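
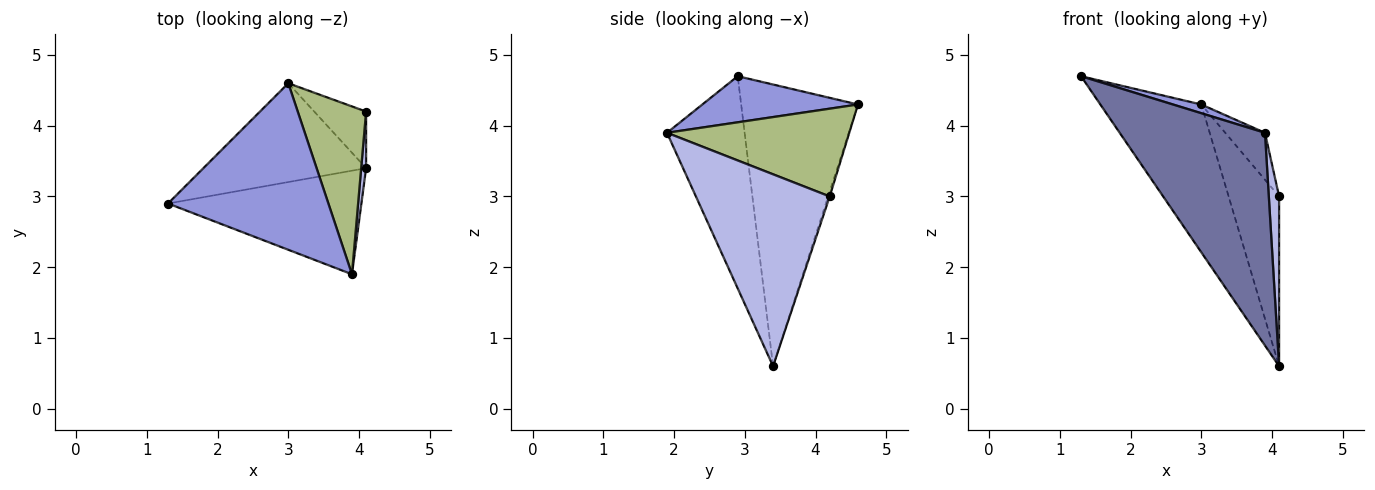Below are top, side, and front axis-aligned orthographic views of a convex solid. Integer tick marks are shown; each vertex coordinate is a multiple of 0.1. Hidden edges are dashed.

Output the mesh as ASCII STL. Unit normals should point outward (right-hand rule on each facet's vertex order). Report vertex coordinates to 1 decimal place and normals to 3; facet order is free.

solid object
 facet normal -0.433 -0.810 -0.395
  outer loop
   vertex 3.9 1.9 3.9
   vertex 1.3 2.9 4.7
   vertex 4.1 3.4 0.6
  endloop
 endfacet
 facet normal -0.693 0.599 -0.400
  outer loop
   vertex 3.0 4.6 4.3
   vertex 4.1 3.4 0.6
   vertex 1.3 2.9 4.7
  endloop
 endfacet
 facet normal 0.276 -0.050 0.960
  outer loop
   vertex 3.0 4.6 4.3
   vertex 1.3 2.9 4.7
   vertex 3.9 1.9 3.9
  endloop
 endfacet
 facet normal 0.997 -0.077 0.026
  outer loop
   vertex 4.1 4.2 3.0
   vertex 3.9 1.9 3.9
   vertex 4.1 3.4 0.6
  endloop
 endfacet
 facet normal -0.029 0.948 -0.316
  outer loop
   vertex 4.1 4.2 3.0
   vertex 4.1 3.4 0.6
   vertex 3.0 4.6 4.3
  endloop
 endfacet
 facet normal 0.777 0.169 0.606
  outer loop
   vertex 4.1 4.2 3.0
   vertex 3.0 4.6 4.3
   vertex 3.9 1.9 3.9
  endloop
 endfacet
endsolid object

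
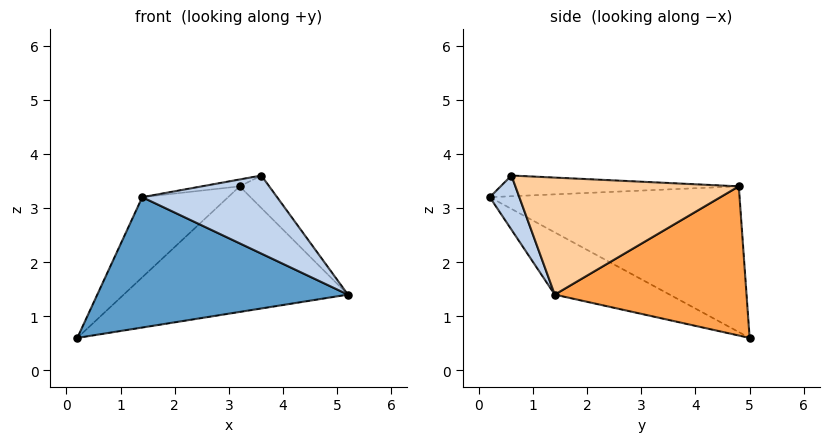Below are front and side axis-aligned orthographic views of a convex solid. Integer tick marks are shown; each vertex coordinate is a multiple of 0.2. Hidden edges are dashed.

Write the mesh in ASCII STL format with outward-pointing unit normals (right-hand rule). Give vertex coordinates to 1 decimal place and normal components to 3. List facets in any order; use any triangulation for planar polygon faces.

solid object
 facet normal -0.233 -0.508 -0.830
  outer loop
   vertex 1.4 0.2 3.2
   vertex 0.2 5.0 0.6
   vertex 5.2 1.4 1.4
  endloop
 endfacet
 facet normal 0.210 -0.958 -0.196
  outer loop
   vertex 3.6 0.6 3.6
   vertex 1.4 0.2 3.2
   vertex 5.2 1.4 1.4
  endloop
 endfacet
 facet normal 0.547 0.640 -0.540
  outer loop
   vertex 3.2 4.8 3.4
   vertex 5.2 1.4 1.4
   vertex 0.2 5.0 0.6
  endloop
 endfacet
 facet normal 0.786 0.104 0.609
  outer loop
   vertex 3.2 4.8 3.4
   vertex 3.6 0.6 3.6
   vertex 5.2 1.4 1.4
  endloop
 endfacet
 facet normal -0.657 0.226 0.720
  outer loop
   vertex 3.2 4.8 3.4
   vertex 0.2 5.0 0.6
   vertex 1.4 0.2 3.2
  endloop
 endfacet
 facet normal -0.184 0.029 0.982
  outer loop
   vertex 3.2 4.8 3.4
   vertex 1.4 0.2 3.2
   vertex 3.6 0.6 3.6
  endloop
 endfacet
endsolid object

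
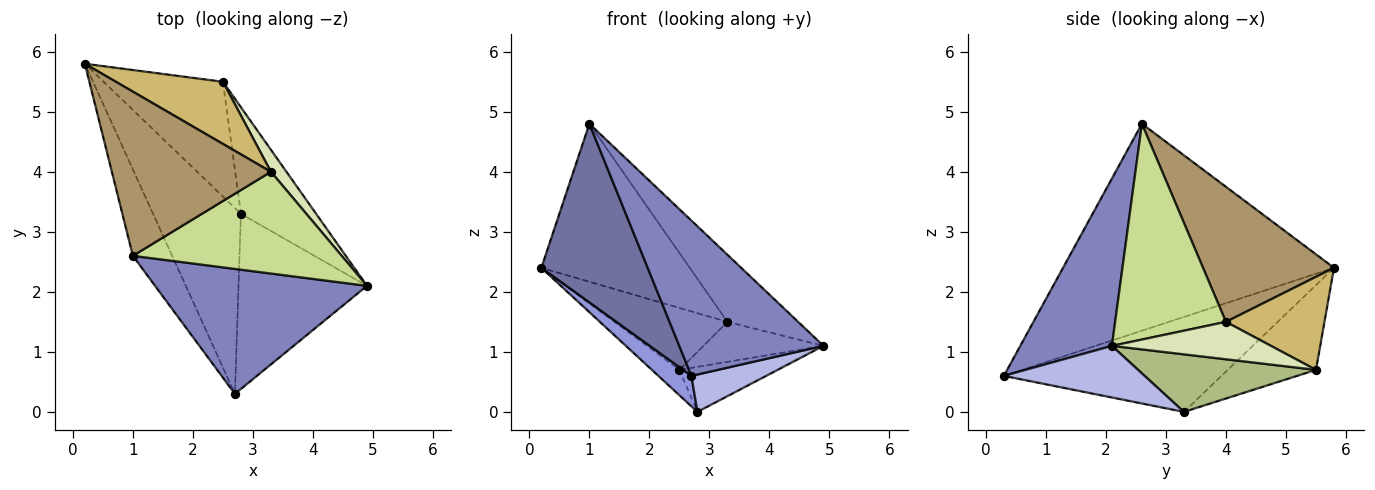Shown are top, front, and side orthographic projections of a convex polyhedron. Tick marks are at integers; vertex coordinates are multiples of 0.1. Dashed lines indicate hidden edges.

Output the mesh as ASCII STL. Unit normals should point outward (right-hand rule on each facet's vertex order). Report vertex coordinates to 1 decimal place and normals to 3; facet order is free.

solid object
 facet normal -0.917 -0.360 -0.174
  outer loop
   vertex 1.0 2.6 4.8
   vertex 0.2 5.8 2.4
   vertex 2.7 0.3 0.6
  endloop
 endfacet
 facet normal 0.444 -0.698 0.562
  outer loop
   vertex 1.0 2.6 4.8
   vertex 2.7 0.3 0.6
   vertex 4.9 2.1 1.1
  endloop
 endfacet
 facet normal -0.729 -0.111 -0.675
  outer loop
   vertex 2.8 3.3 0.0
   vertex 2.7 0.3 0.6
   vertex 0.2 5.8 2.4
  endloop
 endfacet
 facet normal 0.366 -0.194 -0.910
  outer loop
   vertex 2.8 3.3 0.0
   vertex 4.9 2.1 1.1
   vertex 2.7 0.3 0.6
  endloop
 endfacet
 facet normal -0.570 0.178 -0.802
  outer loop
   vertex 2.5 5.5 0.7
   vertex 2.8 3.3 0.0
   vertex 0.2 5.8 2.4
  endloop
 endfacet
 facet normal 0.576 0.318 -0.753
  outer loop
   vertex 2.5 5.5 0.7
   vertex 4.9 2.1 1.1
   vertex 2.8 3.3 0.0
  endloop
 endfacet
 facet normal 0.653 0.417 0.632
  outer loop
   vertex 3.3 4.0 1.5
   vertex 1.0 2.6 4.8
   vertex 4.9 2.1 1.1
  endloop
 endfacet
 facet normal 0.758 0.572 0.315
  outer loop
   vertex 3.3 4.0 1.5
   vertex 4.9 2.1 1.1
   vertex 2.5 5.5 0.7
  endloop
 endfacet
 facet normal 0.522 0.591 0.615
  outer loop
   vertex 3.3 4.0 1.5
   vertex 0.2 5.8 2.4
   vertex 1.0 2.6 4.8
  endloop
 endfacet
 facet normal 0.524 0.601 0.603
  outer loop
   vertex 3.3 4.0 1.5
   vertex 2.5 5.5 0.7
   vertex 0.2 5.8 2.4
  endloop
 endfacet
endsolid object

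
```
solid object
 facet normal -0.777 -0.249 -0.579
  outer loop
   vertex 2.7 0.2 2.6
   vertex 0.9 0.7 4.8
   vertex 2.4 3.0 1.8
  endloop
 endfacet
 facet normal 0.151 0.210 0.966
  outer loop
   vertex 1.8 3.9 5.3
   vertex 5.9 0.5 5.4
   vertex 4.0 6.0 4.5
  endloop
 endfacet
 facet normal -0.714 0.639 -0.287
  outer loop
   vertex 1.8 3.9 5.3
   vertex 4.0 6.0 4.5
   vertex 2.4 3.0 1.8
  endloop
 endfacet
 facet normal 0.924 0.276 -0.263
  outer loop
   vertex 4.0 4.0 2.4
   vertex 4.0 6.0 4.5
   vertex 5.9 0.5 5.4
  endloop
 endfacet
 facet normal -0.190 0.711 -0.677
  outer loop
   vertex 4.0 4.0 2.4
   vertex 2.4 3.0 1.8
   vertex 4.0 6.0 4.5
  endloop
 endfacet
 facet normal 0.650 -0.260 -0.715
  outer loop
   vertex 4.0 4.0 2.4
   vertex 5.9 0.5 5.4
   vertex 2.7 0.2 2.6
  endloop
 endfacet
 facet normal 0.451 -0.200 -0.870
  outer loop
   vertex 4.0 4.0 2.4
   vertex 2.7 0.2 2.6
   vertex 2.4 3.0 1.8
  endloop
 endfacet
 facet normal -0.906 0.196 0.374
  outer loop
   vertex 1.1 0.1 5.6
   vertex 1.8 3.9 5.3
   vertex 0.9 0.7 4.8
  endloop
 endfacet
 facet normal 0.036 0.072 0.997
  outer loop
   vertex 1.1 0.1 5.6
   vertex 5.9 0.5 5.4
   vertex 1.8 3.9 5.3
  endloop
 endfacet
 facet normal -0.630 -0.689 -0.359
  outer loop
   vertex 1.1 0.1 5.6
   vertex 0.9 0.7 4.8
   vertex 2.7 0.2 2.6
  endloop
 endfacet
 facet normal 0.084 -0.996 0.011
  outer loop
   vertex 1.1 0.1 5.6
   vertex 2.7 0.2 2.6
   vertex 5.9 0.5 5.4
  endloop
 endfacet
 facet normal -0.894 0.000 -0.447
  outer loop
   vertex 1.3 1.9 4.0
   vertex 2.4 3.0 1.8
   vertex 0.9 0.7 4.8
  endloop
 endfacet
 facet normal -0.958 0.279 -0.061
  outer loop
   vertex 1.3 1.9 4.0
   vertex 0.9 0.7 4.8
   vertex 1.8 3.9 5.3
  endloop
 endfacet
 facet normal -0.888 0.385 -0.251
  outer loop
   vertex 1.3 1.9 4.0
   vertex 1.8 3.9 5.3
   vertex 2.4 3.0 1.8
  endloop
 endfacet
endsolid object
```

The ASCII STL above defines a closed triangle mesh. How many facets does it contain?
14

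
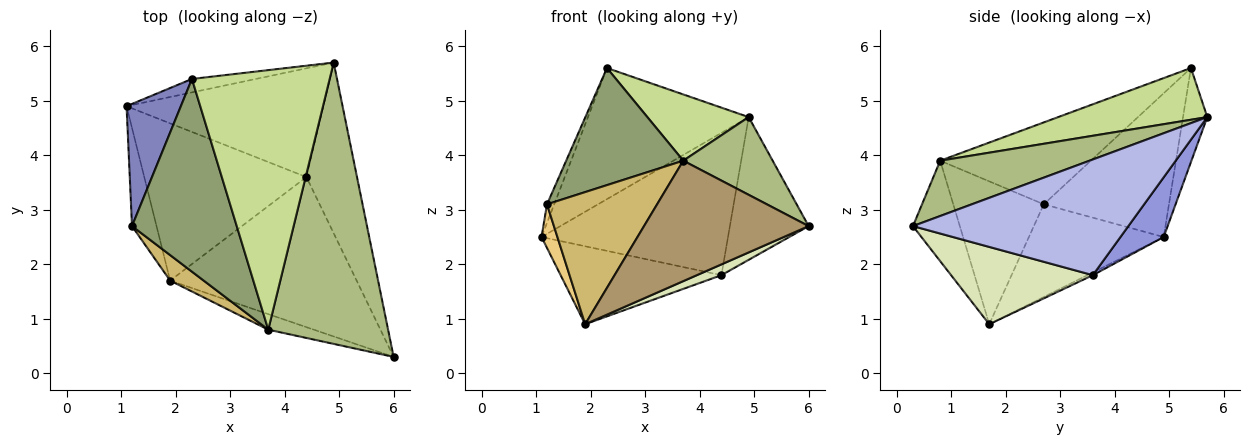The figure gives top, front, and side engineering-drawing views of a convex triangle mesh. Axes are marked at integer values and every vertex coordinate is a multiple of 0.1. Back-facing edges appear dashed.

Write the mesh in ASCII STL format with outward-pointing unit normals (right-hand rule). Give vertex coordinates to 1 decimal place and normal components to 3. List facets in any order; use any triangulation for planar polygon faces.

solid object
 facet normal -0.149 0.984 -0.101
  outer loop
   vertex 2.3 5.4 5.6
   vertex 4.9 5.7 4.7
   vertex 1.1 4.9 2.5
  endloop
 endfacet
 facet normal -0.934 0.054 0.353
  outer loop
   vertex 1.2 2.7 3.1
   vertex 2.3 5.4 5.6
   vertex 1.1 4.9 2.5
  endloop
 endfacet
 facet normal 0.181 0.781 -0.597
  outer loop
   vertex 4.4 3.6 1.8
   vertex 1.1 4.9 2.5
   vertex 4.9 5.7 4.7
  endloop
 endfacet
 facet normal 0.869 0.318 -0.380
  outer loop
   vertex 4.4 3.6 1.8
   vertex 4.9 5.7 4.7
   vertex 6.0 0.3 2.7
  endloop
 endfacet
 facet normal -0.556 -0.432 0.711
  outer loop
   vertex 3.7 0.8 3.9
   vertex 2.3 5.4 5.6
   vertex 1.2 2.7 3.1
  endloop
 endfacet
 facet normal 0.407 -0.243 0.881
  outer loop
   vertex 3.7 0.8 3.9
   vertex 6.0 0.3 2.7
   vertex 4.9 5.7 4.7
  endloop
 endfacet
 facet normal 0.342 -0.232 0.911
  outer loop
   vertex 3.7 0.8 3.9
   vertex 4.9 5.7 4.7
   vertex 2.3 5.4 5.6
  endloop
 endfacet
 facet normal 0.382 -0.066 -0.922
  outer loop
   vertex 1.9 1.7 0.9
   vertex 4.4 3.6 1.8
   vertex 6.0 0.3 2.7
  endloop
 endfacet
 facet normal -0.272 -0.954 -0.123
  outer loop
   vertex 1.9 1.7 0.9
   vertex 6.0 0.3 2.7
   vertex 3.7 0.8 3.9
  endloop
 endfacet
 facet normal -0.628 -0.764 0.148
  outer loop
   vertex 1.9 1.7 0.9
   vertex 3.7 0.8 3.9
   vertex 1.2 2.7 3.1
  endloop
 endfacet
 facet normal -0.961 -0.113 -0.254
  outer loop
   vertex 1.9 1.7 0.9
   vertex 1.2 2.7 3.1
   vertex 1.1 4.9 2.5
  endloop
 endfacet
 facet normal -0.015 0.444 -0.896
  outer loop
   vertex 1.9 1.7 0.9
   vertex 1.1 4.9 2.5
   vertex 4.4 3.6 1.8
  endloop
 endfacet
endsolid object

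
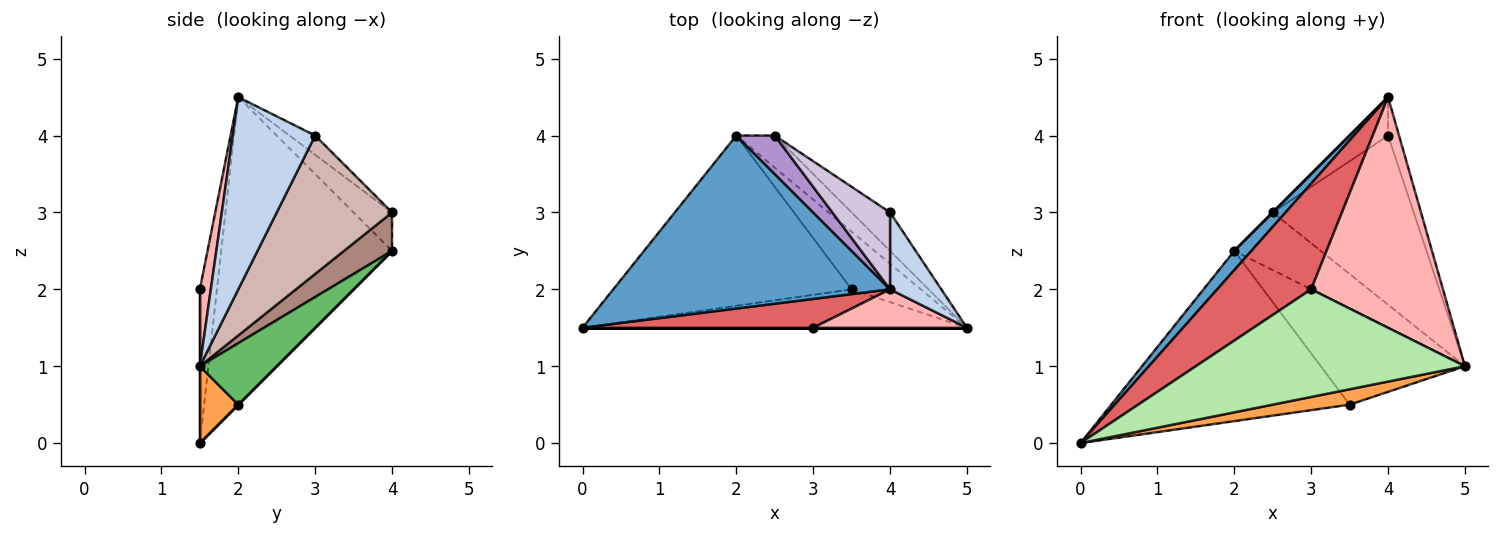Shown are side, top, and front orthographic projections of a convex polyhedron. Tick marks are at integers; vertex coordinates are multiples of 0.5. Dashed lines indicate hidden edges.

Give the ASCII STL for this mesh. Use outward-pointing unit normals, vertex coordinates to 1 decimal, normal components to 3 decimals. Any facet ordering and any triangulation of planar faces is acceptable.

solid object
 facet normal -0.741 -0.074 0.667
  outer loop
   vertex 4.0 2.0 4.5
   vertex 2.0 4.0 2.5
   vertex 0.0 1.5 0.0
  endloop
 endfacet
 facet normal 0.958 0.128 0.256
  outer loop
   vertex 4.0 3.0 4.0
   vertex 4.0 2.0 4.5
   vertex 5.0 1.5 1.0
  endloop
 endfacet
 facet normal 0.183 -0.365 -0.913
  outer loop
   vertex 3.5 2.0 0.5
   vertex 5.0 1.5 1.0
   vertex 0.0 1.5 0.0
  endloop
 endfacet
 facet normal 0.000 0.707 -0.707
  outer loop
   vertex 3.5 2.0 0.5
   vertex 0.0 1.5 0.0
   vertex 2.0 4.0 2.5
  endloop
 endfacet
 facet normal 0.416 0.780 -0.468
  outer loop
   vertex 3.5 2.0 0.5
   vertex 2.0 4.0 2.5
   vertex 5.0 1.5 1.0
  endloop
 endfacet
 facet normal 0.000 -1.000 0.000
  outer loop
   vertex 3.0 1.5 2.0
   vertex 0.0 1.5 0.0
   vertex 5.0 1.5 1.0
  endloop
 endfacet
 facet normal -0.173 -0.950 0.259
  outer loop
   vertex 3.0 1.5 2.0
   vertex 4.0 2.0 4.5
   vertex 0.0 1.5 0.0
  endloop
 endfacet
 facet normal 0.082 -0.983 0.164
  outer loop
   vertex 3.0 1.5 2.0
   vertex 5.0 1.5 1.0
   vertex 4.0 2.0 4.5
  endloop
 endfacet
 facet normal -0.707 0.000 0.707
  outer loop
   vertex 2.5 4.0 3.0
   vertex 2.0 4.0 2.5
   vertex 4.0 2.0 4.5
  endloop
 endfacet
 facet normal -0.286 0.429 0.857
  outer loop
   vertex 2.5 4.0 3.0
   vertex 4.0 2.0 4.5
   vertex 4.0 3.0 4.0
  endloop
 endfacet
 facet normal 0.437 0.786 -0.437
  outer loop
   vertex 2.5 4.0 3.0
   vertex 5.0 1.5 1.0
   vertex 2.0 4.0 2.5
  endloop
 endfacet
 facet normal 0.624 0.762 -0.173
  outer loop
   vertex 2.5 4.0 3.0
   vertex 4.0 3.0 4.0
   vertex 5.0 1.5 1.0
  endloop
 endfacet
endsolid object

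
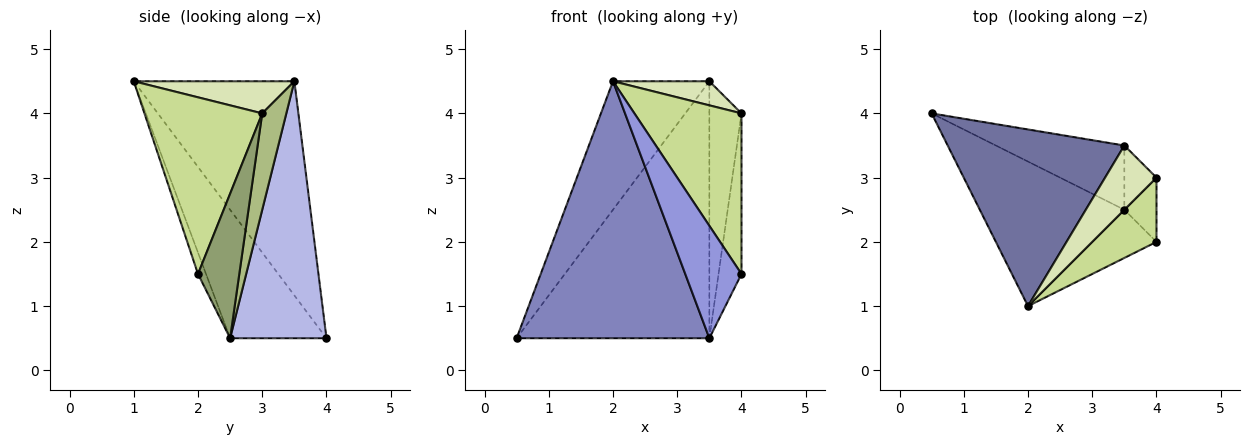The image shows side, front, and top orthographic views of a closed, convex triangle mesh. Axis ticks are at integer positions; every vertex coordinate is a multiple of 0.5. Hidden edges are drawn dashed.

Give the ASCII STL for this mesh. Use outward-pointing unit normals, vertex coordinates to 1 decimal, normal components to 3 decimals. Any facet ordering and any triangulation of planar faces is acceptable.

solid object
 facet normal -0.700 0.420 0.578
  outer loop
   vertex 3.5 3.5 4.5
   vertex 0.5 4.0 0.5
   vertex 2.0 1.0 4.5
  endloop
 endfacet
 facet normal -0.400 -0.799 -0.449
  outer loop
   vertex 3.5 2.5 0.5
   vertex 2.0 1.0 4.5
   vertex 0.5 4.0 0.5
  endloop
 endfacet
 facet normal -0.130 -0.911 -0.391
  outer loop
   vertex 3.5 2.5 0.5
   vertex 4.0 2.0 1.5
   vertex 2.0 1.0 4.5
  endloop
 endfacet
 facet normal 0.436 0.873 -0.218
  outer loop
   vertex 3.5 2.5 0.5
   vertex 0.5 4.0 0.5
   vertex 3.5 3.5 4.5
  endloop
 endfacet
 facet normal 0.858 0.477 -0.191
  outer loop
   vertex 4.0 3.0 4.0
   vertex 4.0 2.0 1.5
   vertex 3.5 2.5 0.5
  endloop
 endfacet
 facet normal 0.588 0.784 -0.196
  outer loop
   vertex 4.0 3.0 4.0
   vertex 3.5 2.5 0.5
   vertex 3.5 3.5 4.5
  endloop
 endfacet
 facet normal 0.715 -0.650 0.260
  outer loop
   vertex 4.0 3.0 4.0
   vertex 2.0 1.0 4.5
   vertex 4.0 2.0 1.5
  endloop
 endfacet
 facet normal 0.505 -0.303 0.808
  outer loop
   vertex 4.0 3.0 4.0
   vertex 3.5 3.5 4.5
   vertex 2.0 1.0 4.5
  endloop
 endfacet
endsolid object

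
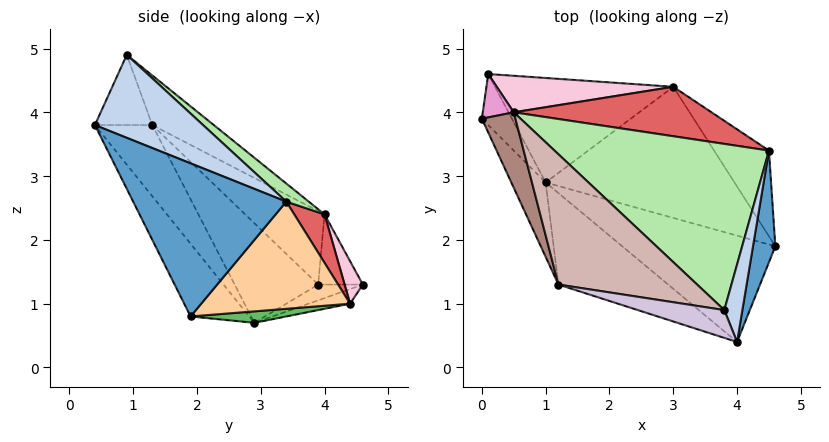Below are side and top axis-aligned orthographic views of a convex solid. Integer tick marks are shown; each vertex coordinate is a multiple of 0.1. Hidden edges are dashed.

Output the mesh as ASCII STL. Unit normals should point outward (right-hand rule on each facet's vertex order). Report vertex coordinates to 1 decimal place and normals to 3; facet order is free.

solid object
 facet normal 0.984 -0.107 0.143
  outer loop
   vertex 4.5 3.4 2.6
   vertex 4.0 0.4 3.8
   vertex 4.6 1.9 0.8
  endloop
 endfacet
 facet normal 0.974 -0.077 0.212
  outer loop
   vertex 4.5 3.4 2.6
   vertex 3.8 0.9 4.9
   vertex 4.0 0.4 3.8
  endloop
 endfacet
 facet normal -0.224 -0.853 -0.471
  outer loop
   vertex 1.0 2.9 0.7
   vertex 4.6 1.9 0.8
   vertex 4.0 0.4 3.8
  endloop
 endfacet
 facet normal 0.761 0.518 -0.390
  outer loop
   vertex 3.0 4.4 1.0
   vertex 4.5 3.4 2.6
   vertex 4.6 1.9 0.8
  endloop
 endfacet
 facet normal 0.060 0.118 -0.991
  outer loop
   vertex 3.0 4.4 1.0
   vertex 4.6 1.9 0.8
   vertex 1.0 2.9 0.7
  endloop
 endfacet
 facet normal 0.063 0.666 0.743
  outer loop
   vertex 0.5 4.0 2.4
   vertex 3.8 0.9 4.9
   vertex 4.5 3.4 2.6
  endloop
 endfacet
 facet normal 0.110 0.886 0.450
  outer loop
   vertex 0.5 4.0 2.4
   vertex 4.5 3.4 2.6
   vertex 3.0 4.4 1.0
  endloop
 endfacet
 facet normal -0.756 -0.600 -0.261
  outer loop
   vertex 1.2 1.3 3.8
   vertex 0.0 3.9 1.3
   vertex 1.0 2.9 0.7
  endloop
 endfacet
 facet normal -0.277 -0.861 -0.427
  outer loop
   vertex 1.2 1.3 3.8
   vertex 1.0 2.9 0.7
   vertex 4.0 0.4 3.8
  endloop
 endfacet
 facet normal -0.286 -0.891 0.353
  outer loop
   vertex 1.2 1.3 3.8
   vertex 4.0 0.4 3.8
   vertex 3.8 0.9 4.9
  endloop
 endfacet
 facet normal -0.909 -0.020 0.415
  outer loop
   vertex 1.2 1.3 3.8
   vertex 0.5 4.0 2.4
   vertex 0.0 3.9 1.3
  endloop
 endfacet
 facet normal -0.313 0.372 0.874
  outer loop
   vertex 1.2 1.3 3.8
   vertex 3.8 0.9 4.9
   vertex 0.5 4.0 2.4
  endloop
 endfacet
 facet normal -0.907 0.130 0.401
  outer loop
   vertex 0.1 4.6 1.3
   vertex 0.0 3.9 1.3
   vertex 0.5 4.0 2.4
  endloop
 endfacet
 facet normal 0.107 0.889 0.446
  outer loop
   vertex 0.1 4.6 1.3
   vertex 0.5 4.0 2.4
   vertex 3.0 4.4 1.0
  endloop
 endfacet
 facet normal -0.464 0.066 -0.883
  outer loop
   vertex 0.1 4.6 1.3
   vertex 1.0 2.9 0.7
   vertex 0.0 3.9 1.3
  endloop
 endfacet
 facet normal -0.078 0.295 -0.952
  outer loop
   vertex 0.1 4.6 1.3
   vertex 3.0 4.4 1.0
   vertex 1.0 2.9 0.7
  endloop
 endfacet
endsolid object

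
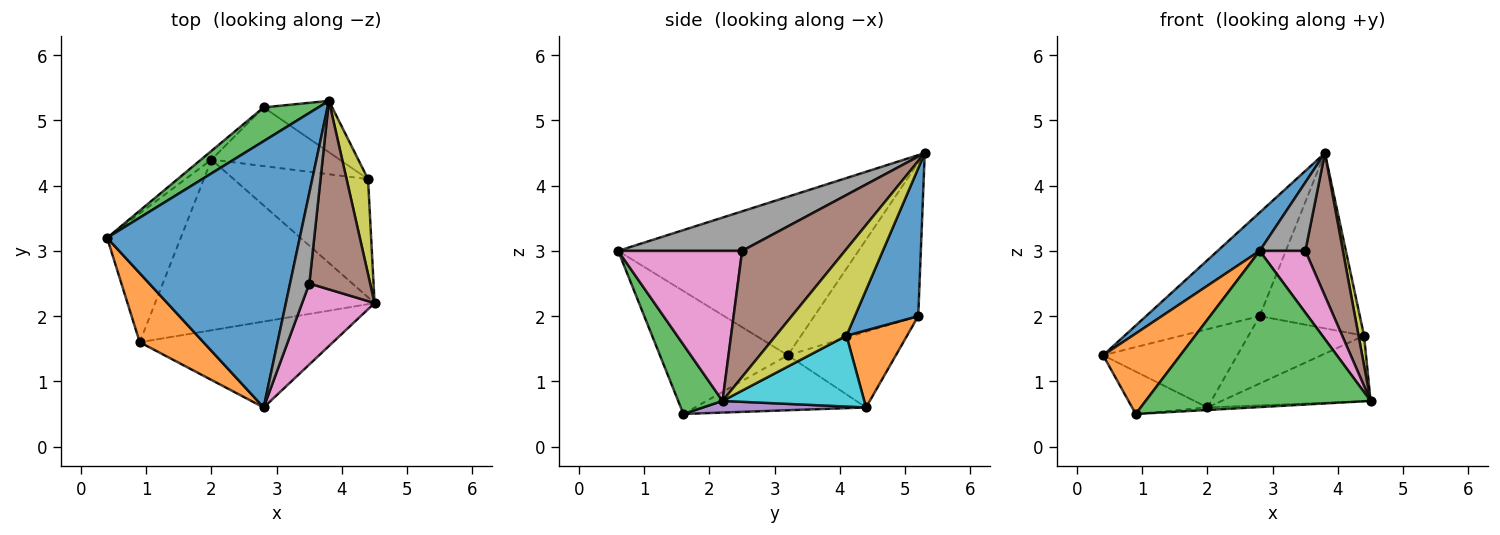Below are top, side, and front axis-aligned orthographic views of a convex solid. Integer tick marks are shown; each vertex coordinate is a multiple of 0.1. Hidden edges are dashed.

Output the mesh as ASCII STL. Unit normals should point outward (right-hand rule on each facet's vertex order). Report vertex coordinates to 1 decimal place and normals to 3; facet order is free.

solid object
 facet normal -0.631 -0.111 0.767
  outer loop
   vertex 2.8 0.6 3.0
   vertex 3.8 5.3 4.5
   vertex 0.4 3.2 1.4
  endloop
 endfacet
 facet normal -0.782 -0.473 0.406
  outer loop
   vertex 0.9 1.6 0.5
   vertex 2.8 0.6 3.0
   vertex 0.4 3.2 1.4
  endloop
 endfacet
 facet normal 0.170 -0.863 -0.475
  outer loop
   vertex 0.9 1.6 0.5
   vertex 4.5 2.2 0.7
   vertex 2.8 0.6 3.0
  endloop
 endfacet
 facet normal -0.579 0.255 -0.775
  outer loop
   vertex 0.9 1.6 0.5
   vertex 0.4 3.2 1.4
   vertex 2.0 4.4 0.6
  endloop
 endfacet
 facet normal 0.053 0.015 -0.998
  outer loop
   vertex 0.9 1.6 0.5
   vertex 2.0 4.4 0.6
   vertex 4.5 2.2 0.7
  endloop
 endfacet
 facet normal 0.855 -0.313 0.413
  outer loop
   vertex 3.5 2.5 3.0
   vertex 4.5 2.2 0.7
   vertex 3.8 5.3 4.5
  endloop
 endfacet
 facet normal 0.855 -0.315 0.413
  outer loop
   vertex 3.5 2.5 3.0
   vertex 2.8 0.6 3.0
   vertex 4.5 2.2 0.7
  endloop
 endfacet
 facet normal 0.853 -0.314 0.416
  outer loop
   vertex 3.5 2.5 3.0
   vertex 3.8 5.3 4.5
   vertex 2.8 0.6 3.0
  endloop
 endfacet
 facet normal 0.968 -0.075 0.240
  outer loop
   vertex 4.4 4.1 1.7
   vertex 3.8 5.3 4.5
   vertex 4.5 2.2 0.7
  endloop
 endfacet
 facet normal 0.419 0.440 -0.794
  outer loop
   vertex 4.4 4.1 1.7
   vertex 4.5 2.2 0.7
   vertex 2.0 4.4 0.6
  endloop
 endfacet
 facet normal 0.519 0.820 -0.240
  outer loop
   vertex 2.8 5.2 2.0
   vertex 3.8 5.3 4.5
   vertex 4.4 4.1 1.7
  endloop
 endfacet
 facet normal 0.368 0.701 -0.611
  outer loop
   vertex 2.8 5.2 2.0
   vertex 4.4 4.1 1.7
   vertex 2.0 4.4 0.6
  endloop
 endfacet
 facet normal -0.656 0.717 0.234
  outer loop
   vertex 2.8 5.2 2.0
   vertex 0.4 3.2 1.4
   vertex 3.8 5.3 4.5
  endloop
 endfacet
 facet normal -0.625 0.776 -0.086
  outer loop
   vertex 2.8 5.2 2.0
   vertex 2.0 4.4 0.6
   vertex 0.4 3.2 1.4
  endloop
 endfacet
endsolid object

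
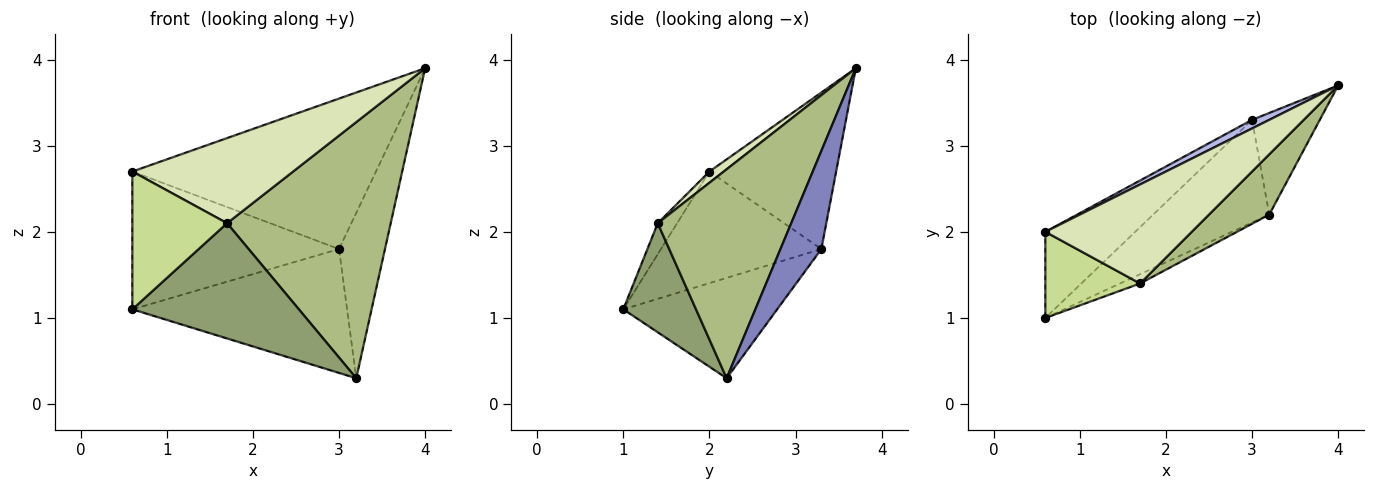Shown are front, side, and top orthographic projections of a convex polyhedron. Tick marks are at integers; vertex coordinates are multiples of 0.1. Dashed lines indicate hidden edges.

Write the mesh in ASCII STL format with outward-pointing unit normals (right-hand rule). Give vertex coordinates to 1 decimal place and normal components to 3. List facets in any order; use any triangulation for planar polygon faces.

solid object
 facet normal -0.483 0.674 -0.559
  outer loop
   vertex 3.0 3.3 1.8
   vertex 3.2 2.2 0.3
   vertex 0.6 1.0 1.1
  endloop
 endfacet
 facet normal 0.604 0.679 -0.417
  outer loop
   vertex 3.0 3.3 1.8
   vertex 4.0 3.7 3.9
   vertex 3.2 2.2 0.3
  endloop
 endfacet
 facet normal -0.550 0.708 -0.443
  outer loop
   vertex 0.6 2.0 2.7
   vertex 3.0 3.3 1.8
   vertex 0.6 1.0 1.1
  endloop
 endfacet
 facet normal -0.461 0.886 0.051
  outer loop
   vertex 0.6 2.0 2.7
   vertex 4.0 3.7 3.9
   vertex 3.0 3.3 1.8
  endloop
 endfacet
 facet normal 0.399 -0.914 -0.074
  outer loop
   vertex 1.7 1.4 2.1
   vertex 0.6 1.0 1.1
   vertex 3.2 2.2 0.3
  endloop
 endfacet
 facet normal 0.622 -0.762 0.179
  outer loop
   vertex 1.7 1.4 2.1
   vertex 3.2 2.2 0.3
   vertex 4.0 3.7 3.9
  endloop
 endfacet
 facet normal -0.171 -0.836 0.522
  outer loop
   vertex 1.7 1.4 2.1
   vertex 0.6 2.0 2.7
   vertex 0.6 1.0 1.1
  endloop
 endfacet
 facet normal 0.058 -0.651 0.757
  outer loop
   vertex 1.7 1.4 2.1
   vertex 4.0 3.7 3.9
   vertex 0.6 2.0 2.7
  endloop
 endfacet
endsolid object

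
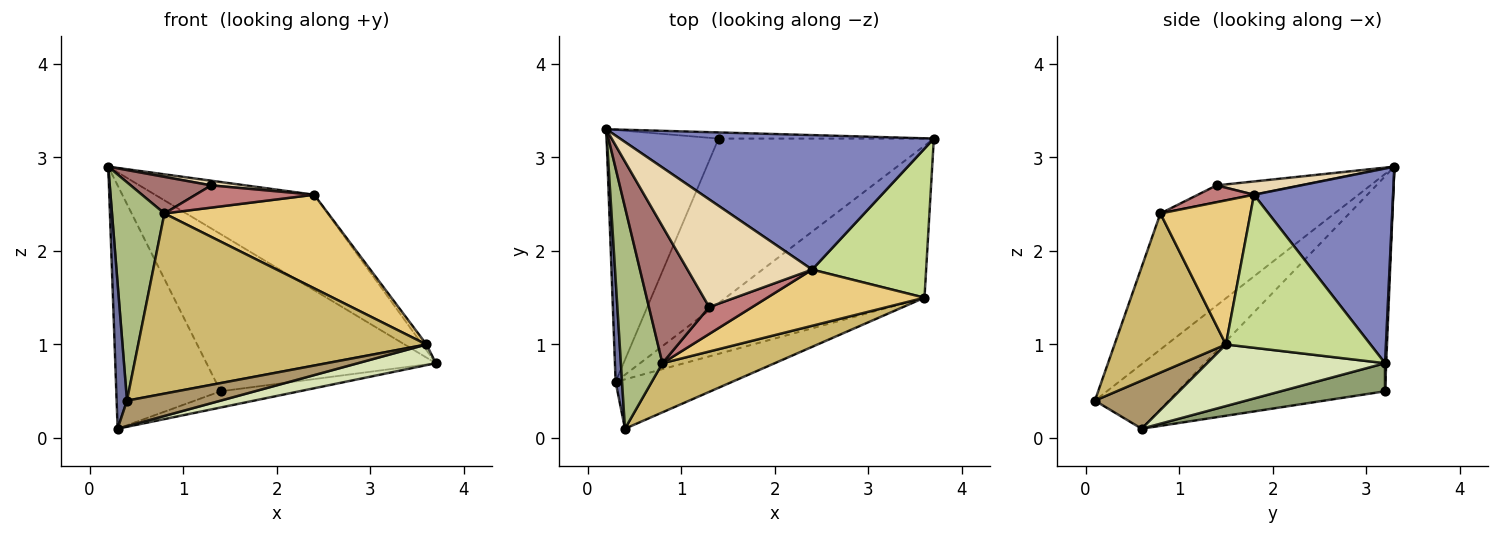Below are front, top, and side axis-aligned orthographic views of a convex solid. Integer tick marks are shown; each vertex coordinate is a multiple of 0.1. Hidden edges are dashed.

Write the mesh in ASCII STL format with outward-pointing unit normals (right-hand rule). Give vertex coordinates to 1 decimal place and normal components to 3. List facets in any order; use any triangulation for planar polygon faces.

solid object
 facet normal -0.986 -0.138 0.098
  outer loop
   vertex 0.3 0.6 0.1
   vertex 0.4 0.1 0.4
   vertex 0.2 3.3 2.9
  endloop
 endfacet
 facet normal 0.451 0.516 0.728
  outer loop
   vertex 2.4 1.8 2.6
   vertex 3.7 3.2 0.8
   vertex 0.2 3.3 2.9
  endloop
 endfacet
 facet normal 0.005 0.999 -0.039
  outer loop
   vertex 1.4 3.2 0.5
   vertex 0.2 3.3 2.9
   vertex 3.7 3.2 0.8
  endloop
 endfacet
 facet normal -0.810 0.408 -0.422
  outer loop
   vertex 1.4 3.2 0.5
   vertex 0.3 0.6 0.1
   vertex 0.2 3.3 2.9
  endloop
 endfacet
 facet normal 0.129 0.097 -0.987
  outer loop
   vertex 1.4 3.2 0.5
   vertex 3.7 3.2 0.8
   vertex 0.3 0.6 0.1
  endloop
 endfacet
 facet normal -0.919 -0.277 0.281
  outer loop
   vertex 0.8 0.8 2.4
   vertex 0.2 3.3 2.9
   vertex 0.4 0.1 0.4
  endloop
 endfacet
 facet normal 0.802 0.023 0.597
  outer loop
   vertex 3.6 1.5 1.0
   vertex 3.7 3.2 0.8
   vertex 2.4 1.8 2.6
  endloop
 endfacet
 facet normal 0.293 -0.129 -0.947
  outer loop
   vertex 3.6 1.5 1.0
   vertex 0.3 0.6 0.1
   vertex 3.7 3.2 0.8
  endloop
 endfacet
 facet normal 0.345 -0.431 -0.834
  outer loop
   vertex 3.6 1.5 1.0
   vertex 0.4 0.1 0.4
   vertex 0.3 0.6 0.1
  endloop
 endfacet
 facet normal 0.349 -0.904 0.247
  outer loop
   vertex 3.6 1.5 1.0
   vertex 0.8 0.8 2.4
   vertex 0.4 0.1 0.4
  endloop
 endfacet
 facet normal 0.427 -0.776 0.465
  outer loop
   vertex 3.6 1.5 1.0
   vertex 2.4 1.8 2.6
   vertex 0.8 0.8 2.4
  endloop
 endfacet
 facet normal 0.106 -0.043 0.993
  outer loop
   vertex 1.3 1.4 2.7
   vertex 2.4 1.8 2.6
   vertex 0.2 3.3 2.9
  endloop
 endfacet
 facet normal -0.261 -0.249 0.933
  outer loop
   vertex 1.3 1.4 2.7
   vertex 0.2 3.3 2.9
   vertex 0.8 0.8 2.4
  endloop
 endfacet
 facet normal 0.289 -0.610 0.738
  outer loop
   vertex 1.3 1.4 2.7
   vertex 0.8 0.8 2.4
   vertex 2.4 1.8 2.6
  endloop
 endfacet
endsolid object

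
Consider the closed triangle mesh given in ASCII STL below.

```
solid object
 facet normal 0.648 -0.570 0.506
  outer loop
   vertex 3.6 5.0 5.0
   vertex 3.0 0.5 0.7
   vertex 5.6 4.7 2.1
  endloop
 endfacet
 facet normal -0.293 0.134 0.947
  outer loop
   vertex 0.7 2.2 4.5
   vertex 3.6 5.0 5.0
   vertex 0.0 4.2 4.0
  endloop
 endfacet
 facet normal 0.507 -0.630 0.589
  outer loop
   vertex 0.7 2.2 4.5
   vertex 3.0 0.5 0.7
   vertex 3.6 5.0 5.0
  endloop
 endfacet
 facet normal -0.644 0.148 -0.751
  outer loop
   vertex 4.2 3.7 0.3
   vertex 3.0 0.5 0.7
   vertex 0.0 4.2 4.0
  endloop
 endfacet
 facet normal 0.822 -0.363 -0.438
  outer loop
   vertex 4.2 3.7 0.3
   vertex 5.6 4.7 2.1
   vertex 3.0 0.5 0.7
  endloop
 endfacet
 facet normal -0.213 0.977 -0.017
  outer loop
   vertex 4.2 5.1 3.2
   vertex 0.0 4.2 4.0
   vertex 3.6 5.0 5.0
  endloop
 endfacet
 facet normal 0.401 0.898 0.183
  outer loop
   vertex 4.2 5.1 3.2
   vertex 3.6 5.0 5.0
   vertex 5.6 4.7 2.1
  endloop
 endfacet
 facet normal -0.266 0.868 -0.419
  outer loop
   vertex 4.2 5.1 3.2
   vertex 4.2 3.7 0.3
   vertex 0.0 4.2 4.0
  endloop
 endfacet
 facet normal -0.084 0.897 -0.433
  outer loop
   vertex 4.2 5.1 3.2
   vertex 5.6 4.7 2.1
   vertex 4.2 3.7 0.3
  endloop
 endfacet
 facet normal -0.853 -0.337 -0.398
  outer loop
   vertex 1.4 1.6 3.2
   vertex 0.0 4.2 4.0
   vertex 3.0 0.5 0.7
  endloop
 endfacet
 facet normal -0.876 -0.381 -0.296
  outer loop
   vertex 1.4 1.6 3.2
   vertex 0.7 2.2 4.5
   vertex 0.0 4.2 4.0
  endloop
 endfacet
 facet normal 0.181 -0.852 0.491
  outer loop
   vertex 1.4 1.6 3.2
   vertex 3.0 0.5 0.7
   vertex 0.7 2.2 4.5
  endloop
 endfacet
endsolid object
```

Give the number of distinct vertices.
8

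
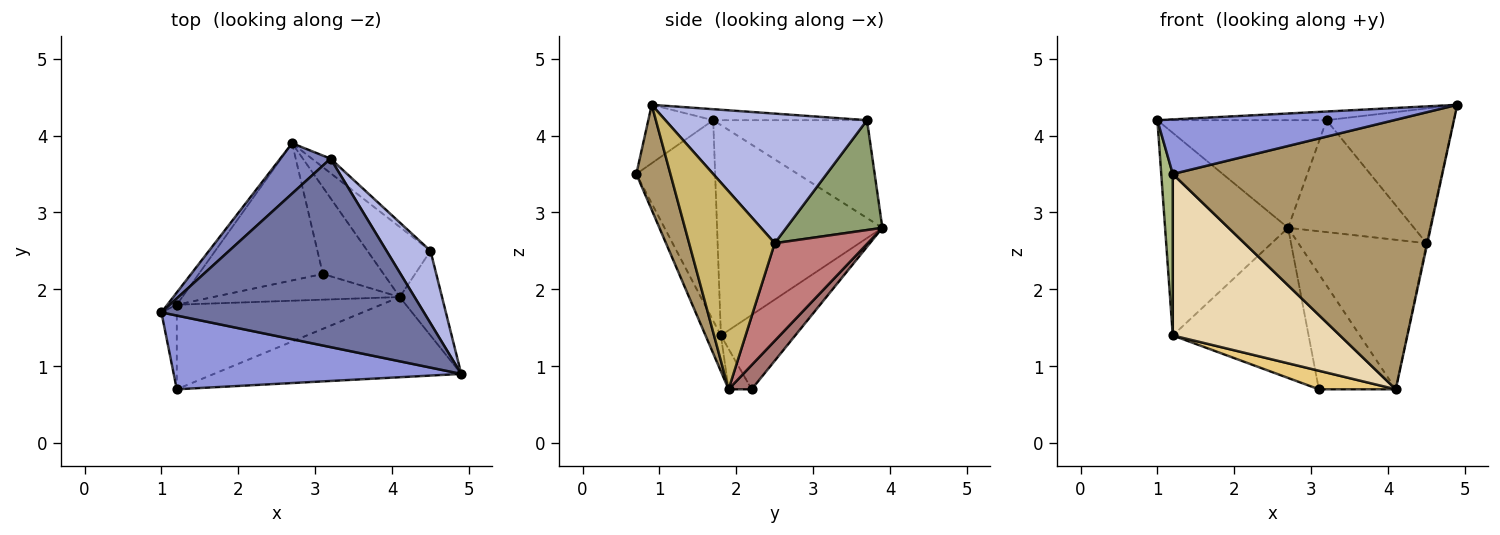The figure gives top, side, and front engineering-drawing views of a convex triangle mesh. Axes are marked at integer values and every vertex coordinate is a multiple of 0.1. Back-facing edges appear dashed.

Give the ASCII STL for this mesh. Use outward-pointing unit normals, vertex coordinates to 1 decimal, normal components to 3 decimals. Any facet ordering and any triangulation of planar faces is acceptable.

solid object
 facet normal -0.042 0.046 0.998
  outer loop
   vertex 3.2 3.7 4.2
   vertex 1.0 1.7 4.2
   vertex 4.9 0.9 4.4
  endloop
 endfacet
 facet normal -0.636 0.699 0.327
  outer loop
   vertex 3.2 3.7 4.2
   vertex 2.7 3.9 2.8
   vertex 1.0 1.7 4.2
  endloop
 endfacet
 facet normal -0.161 -0.587 0.793
  outer loop
   vertex 1.2 0.7 3.5
   vertex 4.9 0.9 4.4
   vertex 1.0 1.7 4.2
  endloop
 endfacet
 facet normal 0.813 0.513 0.276
  outer loop
   vertex 4.5 2.5 2.6
   vertex 3.2 3.7 4.2
   vertex 4.9 0.9 4.4
  endloop
 endfacet
 facet normal 0.604 0.791 -0.103
  outer loop
   vertex 4.5 2.5 2.6
   vertex 2.7 3.9 2.8
   vertex 3.2 3.7 4.2
  endloop
 endfacet
 facet normal -0.987 -0.144 -0.076
  outer loop
   vertex 1.2 1.8 1.4
   vertex 1.2 0.7 3.5
   vertex 1.0 1.7 4.2
  endloop
 endfacet
 facet normal -0.802 0.597 -0.036
  outer loop
   vertex 1.2 1.8 1.4
   vertex 1.0 1.7 4.2
   vertex 2.7 3.9 2.8
  endloop
 endfacet
 facet normal -0.375 0.684 -0.625
  outer loop
   vertex 1.2 1.8 1.4
   vertex 2.7 3.9 2.8
   vertex 3.1 2.2 0.7
  endloop
 endfacet
 facet normal 0.120 -0.951 -0.283
  outer loop
   vertex 4.1 1.9 0.7
   vertex 4.9 0.9 4.4
   vertex 1.2 0.7 3.5
  endloop
 endfacet
 facet normal 0.978 0.009 -0.209
  outer loop
   vertex 4.1 1.9 0.7
   vertex 4.5 2.5 2.6
   vertex 4.9 0.9 4.4
  endloop
 endfacet
 facet normal -0.173 -0.576 -0.799
  outer loop
   vertex 4.1 1.9 0.7
   vertex 1.2 1.8 1.4
   vertex 3.1 2.2 0.7
  endloop
 endfacet
 facet normal -0.081 -0.883 -0.462
  outer loop
   vertex 4.1 1.9 0.7
   vertex 1.2 0.7 3.5
   vertex 1.2 1.8 1.4
  endloop
 endfacet
 facet normal 0.233 0.777 -0.585
  outer loop
   vertex 4.1 1.9 0.7
   vertex 3.1 2.2 0.7
   vertex 2.7 3.9 2.8
  endloop
 endfacet
 facet normal 0.549 0.757 -0.355
  outer loop
   vertex 4.1 1.9 0.7
   vertex 2.7 3.9 2.8
   vertex 4.5 2.5 2.6
  endloop
 endfacet
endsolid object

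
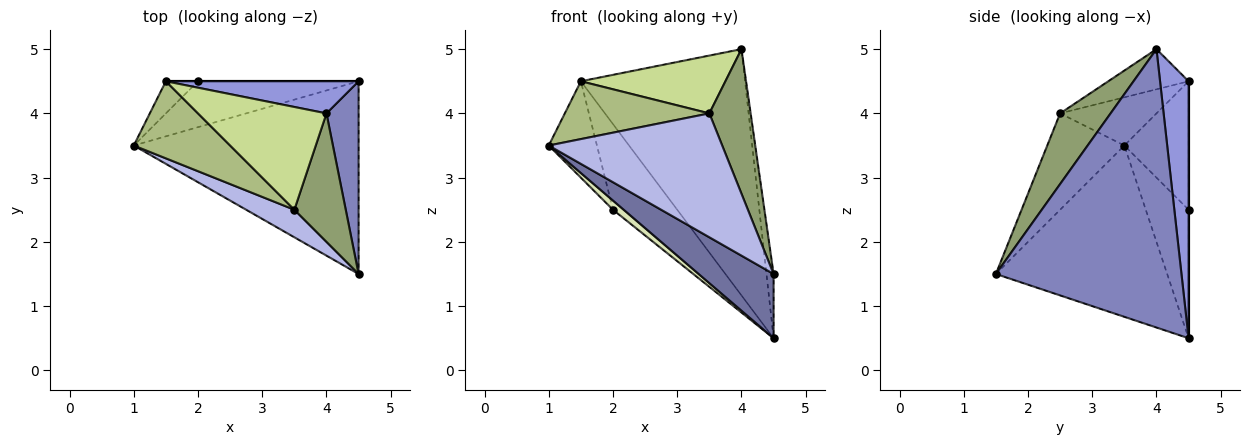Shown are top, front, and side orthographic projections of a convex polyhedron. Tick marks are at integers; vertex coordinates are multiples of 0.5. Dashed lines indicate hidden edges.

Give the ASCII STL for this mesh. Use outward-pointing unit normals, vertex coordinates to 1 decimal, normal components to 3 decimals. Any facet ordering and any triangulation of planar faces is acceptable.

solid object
 facet normal -0.586 -0.256 -0.769
  outer loop
   vertex 4.5 1.5 1.5
   vertex 1.0 3.5 3.5
   vertex 4.5 4.5 0.5
  endloop
 endfacet
 facet normal 0.993 0.038 0.115
  outer loop
   vertex 4.0 4.0 5.0
   vertex 4.5 1.5 1.5
   vertex 4.5 4.5 0.5
  endloop
 endfacet
 facet normal 0.170 0.977 0.127
  outer loop
   vertex 1.5 4.5 4.5
   vertex 4.0 4.0 5.0
   vertex 4.5 4.5 0.5
  endloop
 endfacet
 facet normal -0.398 -0.896 0.199
  outer loop
   vertex 3.5 2.5 4.0
   vertex 1.0 3.5 3.5
   vertex 4.5 1.5 1.5
  endloop
 endfacet
 facet normal 0.674 -0.552 0.491
  outer loop
   vertex 3.5 2.5 4.0
   vertex 4.5 1.5 1.5
   vertex 4.0 4.0 5.0
  endloop
 endfacet
 facet normal -0.371 -0.557 0.743
  outer loop
   vertex 3.5 2.5 4.0
   vertex 1.5 4.5 4.5
   vertex 1.0 3.5 3.5
  endloop
 endfacet
 facet normal -0.263 -0.473 0.841
  outer loop
   vertex 3.5 2.5 4.0
   vertex 4.0 4.0 5.0
   vertex 1.5 4.5 4.5
  endloop
 endfacet
 facet normal -0.617 -0.154 -0.772
  outer loop
   vertex 2.0 4.5 2.5
   vertex 4.5 4.5 0.5
   vertex 1.0 3.5 3.5
  endloop
 endfacet
 facet normal -0.784 0.588 -0.196
  outer loop
   vertex 2.0 4.5 2.5
   vertex 1.0 3.5 3.5
   vertex 1.5 4.5 4.5
  endloop
 endfacet
 facet normal 0.000 1.000 0.000
  outer loop
   vertex 2.0 4.5 2.5
   vertex 1.5 4.5 4.5
   vertex 4.5 4.5 0.5
  endloop
 endfacet
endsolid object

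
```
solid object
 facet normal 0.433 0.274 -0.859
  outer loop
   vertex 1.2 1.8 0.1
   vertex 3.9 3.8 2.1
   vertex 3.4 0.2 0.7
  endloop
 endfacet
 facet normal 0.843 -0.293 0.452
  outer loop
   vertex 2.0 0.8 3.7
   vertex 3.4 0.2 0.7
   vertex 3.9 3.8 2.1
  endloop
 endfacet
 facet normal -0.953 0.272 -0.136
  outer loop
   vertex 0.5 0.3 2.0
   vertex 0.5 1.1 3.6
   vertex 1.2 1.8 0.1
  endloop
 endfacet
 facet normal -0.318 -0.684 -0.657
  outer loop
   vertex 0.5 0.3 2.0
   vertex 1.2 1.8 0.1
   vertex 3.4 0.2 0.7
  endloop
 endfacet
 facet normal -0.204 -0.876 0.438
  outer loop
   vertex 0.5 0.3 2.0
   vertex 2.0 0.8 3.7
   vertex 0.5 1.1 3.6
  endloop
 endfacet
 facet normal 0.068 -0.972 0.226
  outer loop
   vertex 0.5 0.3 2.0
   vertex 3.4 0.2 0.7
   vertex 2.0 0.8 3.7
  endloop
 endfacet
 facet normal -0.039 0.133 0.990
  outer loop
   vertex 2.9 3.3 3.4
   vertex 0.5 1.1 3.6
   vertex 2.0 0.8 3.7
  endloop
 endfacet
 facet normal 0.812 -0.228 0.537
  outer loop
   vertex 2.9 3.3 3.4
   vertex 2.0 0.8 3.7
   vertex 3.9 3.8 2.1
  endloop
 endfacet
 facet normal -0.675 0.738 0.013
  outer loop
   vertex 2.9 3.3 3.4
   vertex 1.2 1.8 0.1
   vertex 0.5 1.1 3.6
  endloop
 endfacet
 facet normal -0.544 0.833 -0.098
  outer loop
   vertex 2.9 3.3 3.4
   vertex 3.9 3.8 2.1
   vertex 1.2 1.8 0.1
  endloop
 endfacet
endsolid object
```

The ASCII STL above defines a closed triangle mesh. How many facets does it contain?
10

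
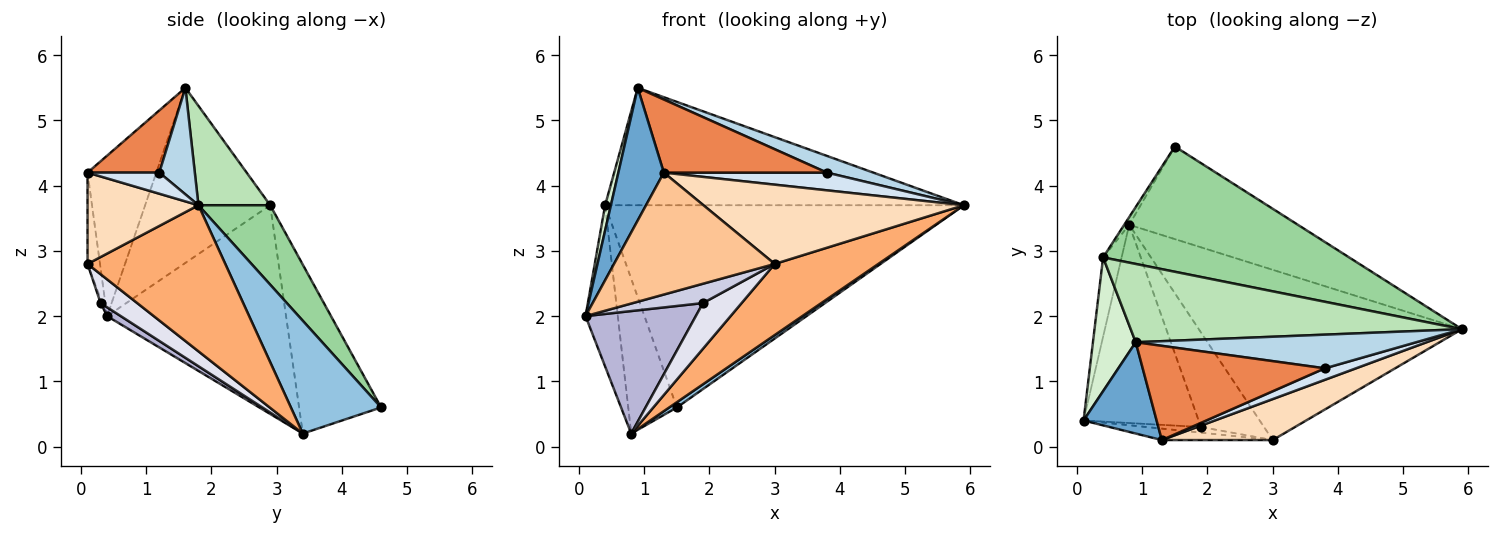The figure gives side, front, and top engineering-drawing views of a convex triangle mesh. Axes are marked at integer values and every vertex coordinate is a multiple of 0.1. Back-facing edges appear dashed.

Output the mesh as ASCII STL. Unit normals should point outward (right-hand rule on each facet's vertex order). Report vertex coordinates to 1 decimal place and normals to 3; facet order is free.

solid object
 facet normal -0.780 -0.516 0.355
  outer loop
   vertex 1.3 0.1 4.2
   vertex 0.9 1.6 5.5
   vertex 0.1 0.4 2.0
  endloop
 endfacet
 facet normal 0.555 -0.047 -0.830
  outer loop
   vertex 0.8 3.4 0.2
   vertex 1.5 4.6 0.6
   vertex 5.9 1.8 3.7
  endloop
 endfacet
 facet normal 0.322 -0.421 0.848
  outer loop
   vertex 3.8 1.2 4.2
   vertex 5.9 1.8 3.7
   vertex 0.9 1.6 5.5
  endloop
 endfacet
 facet normal 0.346 -0.787 0.510
  outer loop
   vertex 3.8 1.2 4.2
   vertex 1.3 0.1 4.2
   vertex 5.9 1.8 3.7
  endloop
 endfacet
 facet normal 0.260 -0.592 0.763
  outer loop
   vertex 3.8 1.2 4.2
   vertex 0.9 1.6 5.5
   vertex 1.3 0.1 4.2
  endloop
 endfacet
 facet normal 0.456 -0.343 -0.821
  outer loop
   vertex 3.0 0.1 2.8
   vertex 0.8 3.4 0.2
   vertex 5.9 1.8 3.7
  endloop
 endfacet
 facet normal -0.077 -0.993 -0.093
  outer loop
   vertex 3.0 0.1 2.8
   vertex 1.3 0.1 4.2
   vertex 0.1 0.4 2.0
  endloop
 endfacet
 facet normal 0.354 -0.831 0.430
  outer loop
   vertex 3.0 0.1 2.8
   vertex 5.9 1.8 3.7
   vertex 1.3 0.1 4.2
  endloop
 endfacet
 facet normal -0.860 0.510 -0.025
  outer loop
   vertex 0.4 2.9 3.7
   vertex 1.5 4.6 0.6
   vertex 0.8 3.4 0.2
  endloop
 endfacet
 facet normal 0.168 0.838 0.519
  outer loop
   vertex 0.4 2.9 3.7
   vertex 5.9 1.8 3.7
   vertex 1.5 4.6 0.6
  endloop
 endfacet
 facet normal 0.164 0.821 0.547
  outer loop
   vertex 0.4 2.9 3.7
   vertex 0.9 1.6 5.5
   vertex 5.9 1.8 3.7
  endloop
 endfacet
 facet normal -0.970 -0.045 0.237
  outer loop
   vertex 0.4 2.9 3.7
   vertex 0.1 0.4 2.0
   vertex 0.9 1.6 5.5
  endloop
 endfacet
 facet normal -0.980 0.177 -0.087
  outer loop
   vertex 0.4 2.9 3.7
   vertex 0.8 3.4 0.2
   vertex 0.1 0.4 2.0
  endloop
 endfacet
 facet normal 0.065 -0.525 -0.849
  outer loop
   vertex 1.9 0.3 2.2
   vertex 0.1 0.4 2.0
   vertex 0.8 3.4 0.2
  endloop
 endfacet
 facet normal -0.022 -0.960 -0.279
  outer loop
   vertex 1.9 0.3 2.2
   vertex 3.0 0.1 2.8
   vertex 0.1 0.4 2.0
  endloop
 endfacet
 facet normal 0.381 -0.402 -0.833
  outer loop
   vertex 1.9 0.3 2.2
   vertex 0.8 3.4 0.2
   vertex 3.0 0.1 2.8
  endloop
 endfacet
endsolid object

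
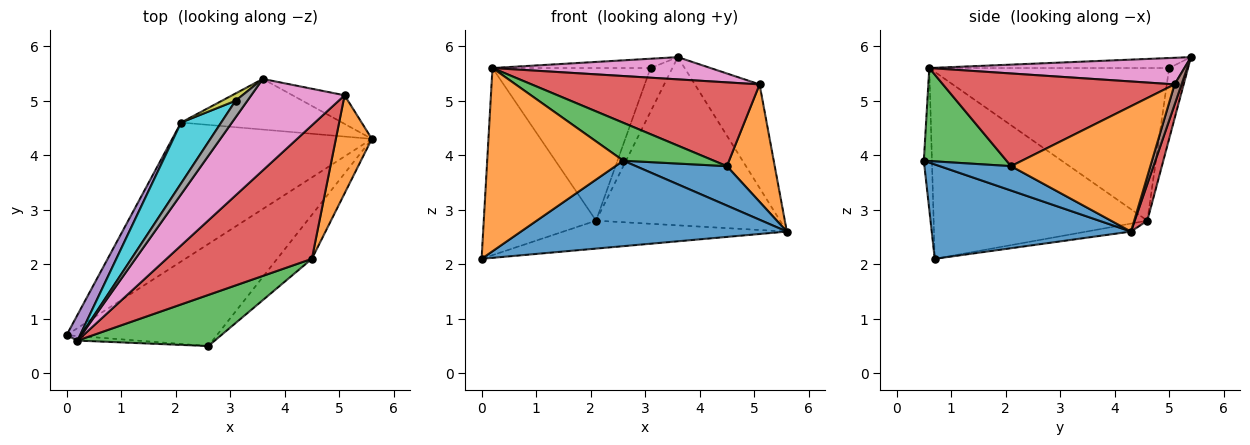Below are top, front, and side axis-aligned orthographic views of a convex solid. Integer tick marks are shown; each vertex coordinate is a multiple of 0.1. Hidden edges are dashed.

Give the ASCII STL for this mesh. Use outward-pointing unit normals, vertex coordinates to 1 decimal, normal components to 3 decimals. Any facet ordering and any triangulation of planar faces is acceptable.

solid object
 facet normal 0.434 -0.579 -0.691
  outer loop
   vertex 2.6 0.5 3.9
   vertex 0.0 0.7 2.1
   vertex 5.6 4.3 2.6
  endloop
 endfacet
 facet normal -0.059 -0.998 -0.025
  outer loop
   vertex 0.2 0.6 5.6
   vertex 0.0 0.7 2.1
   vertex 2.6 0.5 3.9
  endloop
 endfacet
 facet normal -0.039 0.197 -0.980
  outer loop
   vertex 2.1 4.6 2.8
   vertex 5.6 4.3 2.6
   vertex 0.0 0.7 2.1
  endloop
 endfacet
 facet normal 0.065 0.956 -0.288
  outer loop
   vertex 2.1 4.6 2.8
   vertex 3.6 5.4 5.8
   vertex 5.6 4.3 2.6
  endloop
 endfacet
 facet normal -0.883 0.464 0.064
  outer loop
   vertex 2.1 4.6 2.8
   vertex 0.0 0.7 2.1
   vertex 0.2 0.6 5.6
  endloop
 endfacet
 facet normal 0.103 0.959 -0.265
  outer loop
   vertex 5.1 5.1 5.3
   vertex 5.6 4.3 2.6
   vertex 3.6 5.4 5.8
  endloop
 endfacet
 facet normal 0.267 -0.228 0.936
  outer loop
   vertex 5.1 5.1 5.3
   vertex 3.6 5.4 5.8
   vertex 0.2 0.6 5.6
  endloop
 endfacet
 facet normal -0.594 0.392 0.702
  outer loop
   vertex 3.1 5.0 5.6
   vertex 0.2 0.6 5.6
   vertex 3.6 5.4 5.8
  endloop
 endfacet
 facet normal -0.650 0.750 0.125
  outer loop
   vertex 3.1 5.0 5.6
   vertex 3.6 5.4 5.8
   vertex 2.1 4.6 2.8
  endloop
 endfacet
 facet normal -0.816 0.538 0.214
  outer loop
   vertex 3.1 5.0 5.6
   vertex 2.1 4.6 2.8
   vertex 0.2 0.6 5.6
  endloop
 endfacet
 facet normal 0.463 -0.592 -0.660
  outer loop
   vertex 4.5 2.1 3.8
   vertex 2.6 0.5 3.9
   vertex 5.6 4.3 2.6
  endloop
 endfacet
 facet normal 0.913 -0.314 0.262
  outer loop
   vertex 4.5 2.1 3.8
   vertex 5.6 4.3 2.6
   vertex 5.1 5.1 5.3
  endloop
 endfacet
 facet normal 0.478 -0.523 0.705
  outer loop
   vertex 4.5 2.1 3.8
   vertex 0.2 0.6 5.6
   vertex 2.6 0.5 3.9
  endloop
 endfacet
 facet normal 0.475 -0.468 0.745
  outer loop
   vertex 4.5 2.1 3.8
   vertex 5.1 5.1 5.3
   vertex 0.2 0.6 5.6
  endloop
 endfacet
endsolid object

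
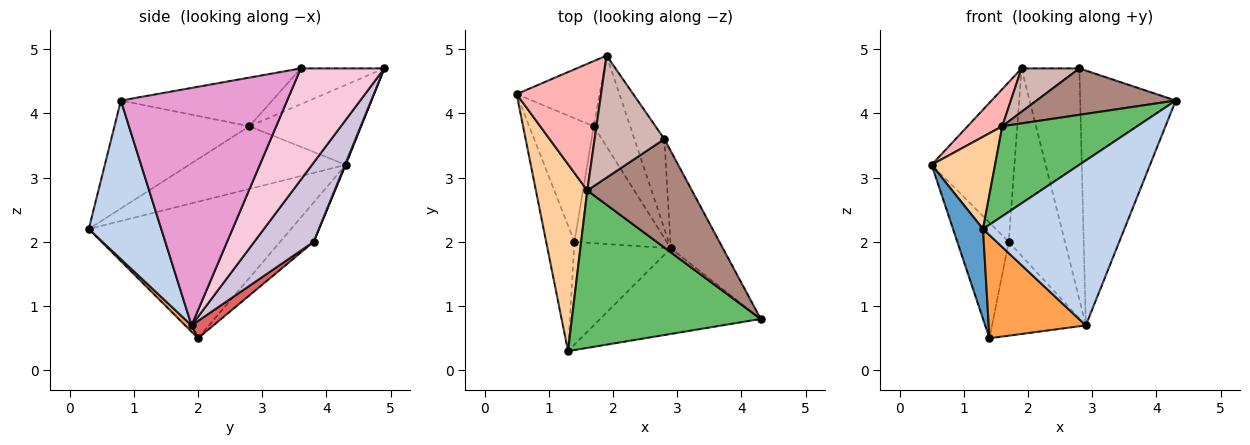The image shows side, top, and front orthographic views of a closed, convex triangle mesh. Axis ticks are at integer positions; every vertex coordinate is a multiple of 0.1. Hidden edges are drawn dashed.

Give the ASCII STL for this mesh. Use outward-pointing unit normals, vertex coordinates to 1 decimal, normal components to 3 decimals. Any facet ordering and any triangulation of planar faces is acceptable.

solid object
 facet normal -0.969 -0.144 -0.201
  outer loop
   vertex 1.4 2.0 0.5
   vertex 1.3 0.3 2.2
   vertex 0.5 4.3 3.2
  endloop
 endfacet
 facet normal 0.414 -0.808 -0.420
  outer loop
   vertex 2.9 1.9 0.7
   vertex 4.3 0.8 4.2
   vertex 1.3 0.3 2.2
  endloop
 endfacet
 facet normal 0.047 -0.708 -0.705
  outer loop
   vertex 2.9 1.9 0.7
   vertex 1.3 0.3 2.2
   vertex 1.4 2.0 0.5
  endloop
 endfacet
 facet normal -0.738 -0.299 0.605
  outer loop
   vertex 1.6 2.8 3.8
   vertex 0.5 4.3 3.2
   vertex 1.3 0.3 2.2
  endloop
 endfacet
 facet normal -0.444 -0.444 0.778
  outer loop
   vertex 1.6 2.8 3.8
   vertex 1.3 0.3 2.2
   vertex 4.3 0.8 4.2
  endloop
 endfacet
 facet normal -0.407 0.624 -0.667
  outer loop
   vertex 1.7 3.8 2.0
   vertex 1.4 2.0 0.5
   vertex 0.5 4.3 3.2
  endloop
 endfacet
 facet normal 0.144 0.619 -0.772
  outer loop
   vertex 1.7 3.8 2.0
   vertex 2.9 1.9 0.7
   vertex 1.4 2.0 0.5
  endloop
 endfacet
 facet normal -0.672 -0.209 0.711
  outer loop
   vertex 1.9 4.9 4.7
   vertex 0.5 4.3 3.2
   vertex 1.6 2.8 3.8
  endloop
 endfacet
 facet normal 0.008 0.926 -0.378
  outer loop
   vertex 1.9 4.9 4.7
   vertex 1.7 3.8 2.0
   vertex 0.5 4.3 3.2
  endloop
 endfacet
 facet normal 0.689 0.652 -0.317
  outer loop
   vertex 1.9 4.9 4.7
   vertex 2.9 1.9 0.7
   vertex 1.7 3.8 2.0
  endloop
 endfacet
 facet normal -0.393 -0.362 0.845
  outer loop
   vertex 2.8 3.6 4.7
   vertex 1.6 2.8 3.8
   vertex 4.3 0.8 4.2
  endloop
 endfacet
 facet normal -0.435 -0.301 0.848
  outer loop
   vertex 2.8 3.6 4.7
   vertex 1.9 4.9 4.7
   vertex 1.6 2.8 3.8
  endloop
 endfacet
 facet normal 0.852 0.490 -0.187
  outer loop
   vertex 2.8 3.6 4.7
   vertex 4.3 0.8 4.2
   vertex 2.9 1.9 0.7
  endloop
 endfacet
 facet normal 0.803 0.556 -0.216
  outer loop
   vertex 2.8 3.6 4.7
   vertex 2.9 1.9 0.7
   vertex 1.9 4.9 4.7
  endloop
 endfacet
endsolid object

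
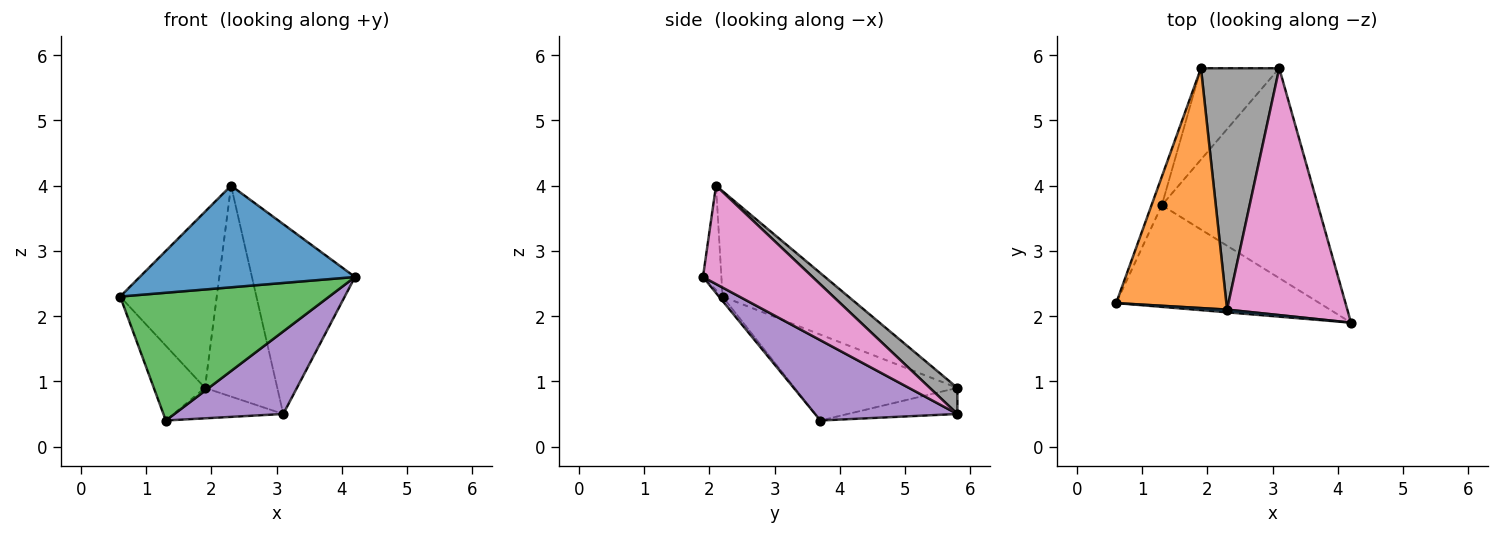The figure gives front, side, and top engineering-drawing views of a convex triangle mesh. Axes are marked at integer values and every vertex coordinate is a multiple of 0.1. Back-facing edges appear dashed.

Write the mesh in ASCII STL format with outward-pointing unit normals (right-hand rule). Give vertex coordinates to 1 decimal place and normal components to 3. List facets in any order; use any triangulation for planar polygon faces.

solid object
 facet normal -0.085 -0.996 0.027
  outer loop
   vertex 2.3 2.1 4.0
   vertex 0.6 2.2 2.3
   vertex 4.2 1.9 2.6
  endloop
 endfacet
 facet normal -0.611 0.469 0.638
  outer loop
   vertex 2.3 2.1 4.0
   vertex 1.9 5.8 0.9
   vertex 0.6 2.2 2.3
  endloop
 endfacet
 facet normal -0.013 -0.782 -0.623
  outer loop
   vertex 1.3 3.7 0.4
   vertex 4.2 1.9 2.6
   vertex 0.6 2.2 2.3
  endloop
 endfacet
 facet normal -0.948 0.298 -0.114
  outer loop
   vertex 1.3 3.7 0.4
   vertex 0.6 2.2 2.3
   vertex 1.9 5.8 0.9
  endloop
 endfacet
 facet normal 0.432 -0.330 -0.839
  outer loop
   vertex 3.1 5.8 0.5
   vertex 4.2 1.9 2.6
   vertex 1.3 3.7 0.4
  endloop
 endfacet
 facet normal -0.302 0.302 -0.905
  outer loop
   vertex 3.1 5.8 0.5
   vertex 1.3 3.7 0.4
   vertex 1.9 5.8 0.9
  endloop
 endfacet
 facet normal 0.544 0.512 0.665
  outer loop
   vertex 3.1 5.8 0.5
   vertex 2.3 2.1 4.0
   vertex 4.2 1.9 2.6
  endloop
 endfacet
 facet normal 0.243 0.638 0.730
  outer loop
   vertex 3.1 5.8 0.5
   vertex 1.9 5.8 0.9
   vertex 2.3 2.1 4.0
  endloop
 endfacet
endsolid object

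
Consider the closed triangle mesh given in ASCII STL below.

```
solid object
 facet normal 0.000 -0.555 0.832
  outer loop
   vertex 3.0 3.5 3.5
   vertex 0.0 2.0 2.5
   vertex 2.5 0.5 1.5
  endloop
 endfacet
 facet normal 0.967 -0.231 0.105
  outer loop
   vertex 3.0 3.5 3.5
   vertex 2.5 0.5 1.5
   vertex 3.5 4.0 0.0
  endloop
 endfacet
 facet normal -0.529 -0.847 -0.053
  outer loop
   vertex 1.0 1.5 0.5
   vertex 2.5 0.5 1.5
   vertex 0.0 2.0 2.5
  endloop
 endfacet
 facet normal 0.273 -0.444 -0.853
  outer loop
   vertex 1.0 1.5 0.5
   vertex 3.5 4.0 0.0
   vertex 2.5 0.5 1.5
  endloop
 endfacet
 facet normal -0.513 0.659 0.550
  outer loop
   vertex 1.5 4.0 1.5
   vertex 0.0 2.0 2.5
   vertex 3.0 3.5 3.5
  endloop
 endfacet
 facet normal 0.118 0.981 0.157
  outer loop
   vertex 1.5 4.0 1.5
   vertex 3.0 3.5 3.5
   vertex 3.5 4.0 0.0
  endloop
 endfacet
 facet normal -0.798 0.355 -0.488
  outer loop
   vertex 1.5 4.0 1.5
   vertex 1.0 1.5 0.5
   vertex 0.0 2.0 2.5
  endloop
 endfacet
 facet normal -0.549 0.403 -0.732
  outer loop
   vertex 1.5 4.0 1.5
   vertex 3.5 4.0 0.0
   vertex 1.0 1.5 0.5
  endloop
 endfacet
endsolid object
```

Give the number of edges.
12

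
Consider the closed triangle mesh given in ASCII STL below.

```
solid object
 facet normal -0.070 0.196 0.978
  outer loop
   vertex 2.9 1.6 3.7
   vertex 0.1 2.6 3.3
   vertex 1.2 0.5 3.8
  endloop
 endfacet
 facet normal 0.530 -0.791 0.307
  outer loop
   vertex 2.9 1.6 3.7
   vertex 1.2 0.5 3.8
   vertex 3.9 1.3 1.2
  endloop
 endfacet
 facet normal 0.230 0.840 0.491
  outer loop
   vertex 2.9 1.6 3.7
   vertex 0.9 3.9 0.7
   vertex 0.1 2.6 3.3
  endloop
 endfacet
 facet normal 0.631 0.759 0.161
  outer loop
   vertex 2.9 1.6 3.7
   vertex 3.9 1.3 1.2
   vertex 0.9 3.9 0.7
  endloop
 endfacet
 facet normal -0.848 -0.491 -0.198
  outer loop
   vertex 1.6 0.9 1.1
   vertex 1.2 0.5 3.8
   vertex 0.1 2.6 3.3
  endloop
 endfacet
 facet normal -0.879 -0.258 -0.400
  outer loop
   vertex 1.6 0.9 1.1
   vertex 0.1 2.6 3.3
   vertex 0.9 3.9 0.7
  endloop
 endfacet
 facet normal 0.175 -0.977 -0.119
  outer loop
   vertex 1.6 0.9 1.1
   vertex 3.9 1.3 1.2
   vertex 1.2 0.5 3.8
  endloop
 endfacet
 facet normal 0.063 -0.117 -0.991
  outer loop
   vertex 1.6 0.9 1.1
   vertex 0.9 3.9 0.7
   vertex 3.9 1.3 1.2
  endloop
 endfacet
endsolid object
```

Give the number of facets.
8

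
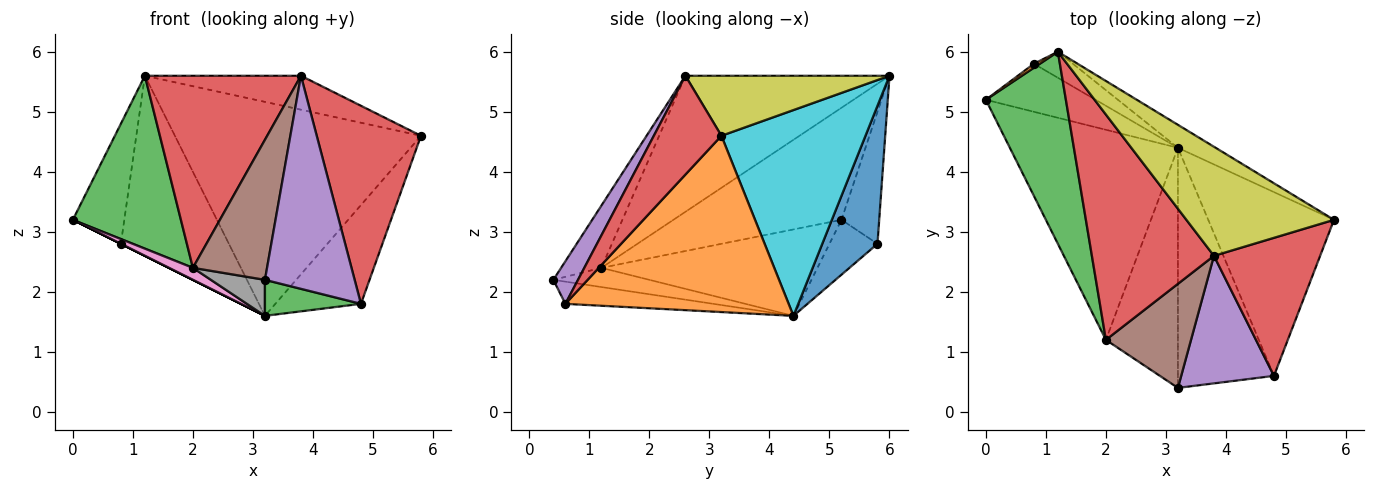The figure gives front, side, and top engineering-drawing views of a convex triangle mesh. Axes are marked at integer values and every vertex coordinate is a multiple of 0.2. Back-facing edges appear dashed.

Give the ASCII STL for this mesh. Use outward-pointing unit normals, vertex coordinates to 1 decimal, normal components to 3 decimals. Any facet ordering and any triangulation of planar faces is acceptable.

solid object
 facet normal -0.447 0.000 -0.894
  outer loop
   vertex 0.8 5.8 2.8
   vertex 3.2 4.4 1.6
   vertex 0.0 5.2 3.2
  endloop
 endfacet
 facet normal 0.777 0.298 -0.554
  outer loop
   vertex 4.8 0.6 1.8
   vertex 3.2 4.4 1.6
   vertex 5.8 3.2 4.6
  endloop
 endfacet
 facet normal -0.223 -0.145 -0.964
  outer loop
   vertex 4.8 0.6 1.8
   vertex 3.2 0.4 2.2
   vertex 3.2 4.4 1.6
  endloop
 endfacet
 facet normal 0.470 -0.724 0.505
  outer loop
   vertex 4.8 0.6 1.8
   vertex 5.8 3.2 4.6
   vertex 3.8 2.6 5.6
  endloop
 endfacet
 facet normal 0.229 -0.835 0.500
  outer loop
   vertex 4.8 0.6 1.8
   vertex 3.8 2.6 5.6
   vertex 3.2 0.4 2.2
  endloop
 endfacet
 facet normal -0.399 -0.736 0.547
  outer loop
   vertex 2.0 1.2 2.4
   vertex 3.2 0.4 2.2
   vertex 3.8 2.6 5.6
  endloop
 endfacet
 facet normal -0.457 -0.051 -0.888
  outer loop
   vertex 2.0 1.2 2.4
   vertex 0.0 5.2 3.2
   vertex 3.2 4.4 1.6
  endloop
 endfacet
 facet normal -0.255 -0.143 -0.956
  outer loop
   vertex 2.0 1.2 2.4
   vertex 3.2 4.4 1.6
   vertex 3.2 0.4 2.2
  endloop
 endfacet
 facet normal 0.362 0.277 0.890
  outer loop
   vertex 1.2 6.0 5.6
   vertex 3.8 2.6 5.6
   vertex 5.8 3.2 4.6
  endloop
 endfacet
 facet normal 0.503 0.859 -0.092
  outer loop
   vertex 1.2 6.0 5.6
   vertex 5.8 3.2 4.6
   vertex 3.2 4.4 1.6
  endloop
 endfacet
 facet normal 0.451 0.883 -0.128
  outer loop
   vertex 1.2 6.0 5.6
   vertex 3.2 4.4 1.6
   vertex 0.8 5.8 2.8
  endloop
 endfacet
 facet normal -0.591 0.806 0.027
  outer loop
   vertex 1.2 6.0 5.6
   vertex 0.8 5.8 2.8
   vertex 0.0 5.2 3.2
  endloop
 endfacet
 facet normal -0.721 -0.464 0.515
  outer loop
   vertex 1.2 6.0 5.6
   vertex 0.0 5.2 3.2
   vertex 2.0 1.2 2.4
  endloop
 endfacet
 facet normal -0.647 -0.495 0.580
  outer loop
   vertex 1.2 6.0 5.6
   vertex 2.0 1.2 2.4
   vertex 3.8 2.6 5.6
  endloop
 endfacet
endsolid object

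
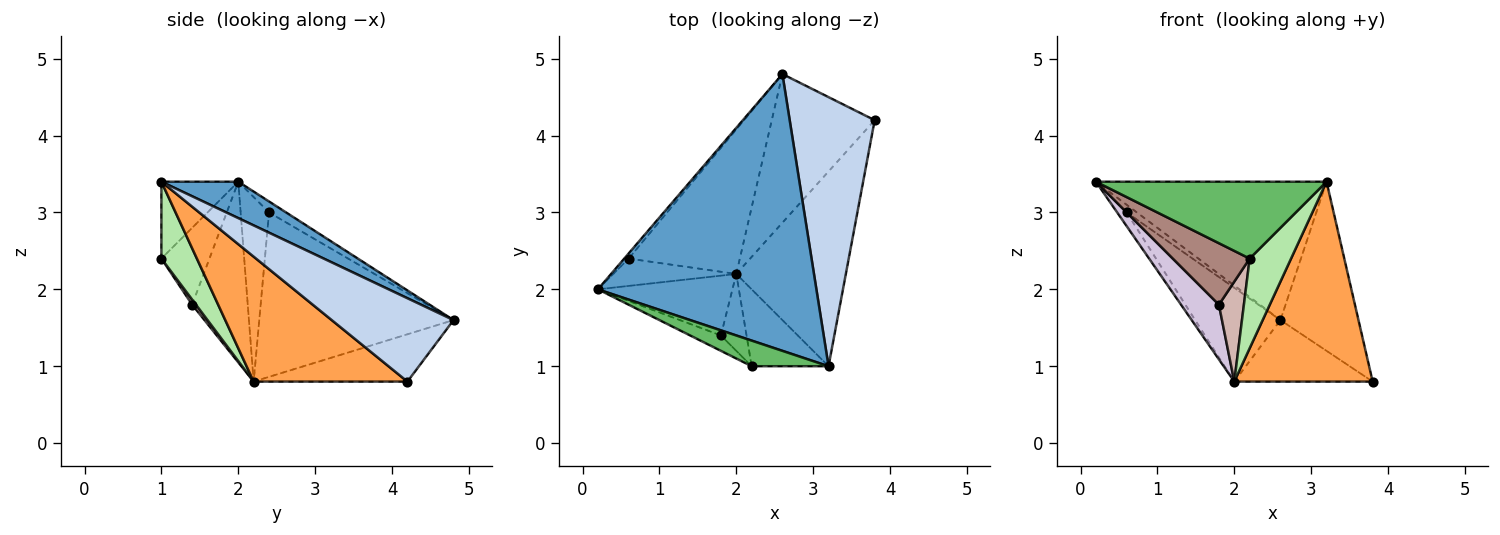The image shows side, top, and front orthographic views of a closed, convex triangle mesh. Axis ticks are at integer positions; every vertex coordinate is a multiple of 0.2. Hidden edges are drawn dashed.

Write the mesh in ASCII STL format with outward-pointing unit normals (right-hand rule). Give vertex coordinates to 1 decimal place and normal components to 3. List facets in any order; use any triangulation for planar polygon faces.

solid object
 facet normal 0.147 0.442 0.885
  outer loop
   vertex 2.6 4.8 1.6
   vertex 0.2 2.0 3.4
   vertex 3.2 1.0 3.4
  endloop
 endfacet
 facet normal 0.639 0.409 0.651
  outer loop
   vertex 2.6 4.8 1.6
   vertex 3.2 1.0 3.4
   vertex 3.8 4.2 0.8
  endloop
 endfacet
 facet normal 0.623 -0.560 -0.546
  outer loop
   vertex 2.0 2.2 0.8
   vertex 3.8 4.2 0.8
   vertex 3.2 1.0 3.4
  endloop
 endfacet
 facet normal -0.391 0.352 -0.850
  outer loop
   vertex 2.0 2.2 0.8
   vertex 2.6 4.8 1.6
   vertex 3.8 4.2 0.8
  endloop
 endfacet
 facet normal -0.302 -0.905 0.302
  outer loop
   vertex 2.2 1.0 2.4
   vertex 3.2 1.0 3.4
   vertex 0.2 2.0 3.4
  endloop
 endfacet
 facet normal 0.545 -0.636 -0.545
  outer loop
   vertex 2.2 1.0 2.4
   vertex 2.0 2.2 0.8
   vertex 3.2 1.0 3.4
  endloop
 endfacet
 facet normal -0.811 0.487 -0.324
  outer loop
   vertex 0.6 2.4 3.0
   vertex 0.2 2.0 3.4
   vertex 2.6 4.8 1.6
  endloop
 endfacet
 facet normal -0.802 0.267 -0.535
  outer loop
   vertex 0.6 2.4 3.0
   vertex 2.0 2.2 0.8
   vertex 0.2 2.0 3.4
  endloop
 endfacet
 facet normal -0.779 0.342 -0.526
  outer loop
   vertex 0.6 2.4 3.0
   vertex 2.6 4.8 1.6
   vertex 2.0 2.2 0.8
  endloop
 endfacet
 facet normal -0.704 -0.479 -0.524
  outer loop
   vertex 1.8 1.4 1.8
   vertex 0.2 2.0 3.4
   vertex 2.0 2.2 0.8
  endloop
 endfacet
 facet normal -0.518 -0.830 -0.207
  outer loop
   vertex 1.8 1.4 1.8
   vertex 2.2 1.0 2.4
   vertex 0.2 2.0 3.4
  endloop
 endfacet
 facet normal 0.121 -0.787 -0.605
  outer loop
   vertex 1.8 1.4 1.8
   vertex 2.0 2.2 0.8
   vertex 2.2 1.0 2.4
  endloop
 endfacet
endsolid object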